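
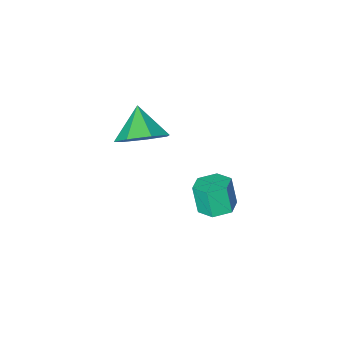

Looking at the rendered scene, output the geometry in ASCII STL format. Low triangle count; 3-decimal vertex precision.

solid 
facet normal 0.267 0.713 -0.648
outer loop
vertex 4.208 -0.115 2.386
vertex 3.378 -0.383 1.75
vertex 3.405 0.338 2.554
endloop
endfacet
facet normal 0.222 0.033 0.974
outer loop
vertex 4.208 -0.115 2.386
vertex 3.405 0.338 2.554
vertex 2.982 -1.437 2.71
endloop
endfacet
facet normal 0.268 0.713 -0.648
outer loop
vertex 3.405 0.338 2.554
vertex 3.378 -0.383 1.75
vertex 2.581 0.249 2.116
endloop
endfacet
facet normal -0.477 0.189 0.858
outer loop
vertex 3.405 0.338 2.554
vertex 2.581 0.249 2.116
vertex 2.982 -1.437 2.71
endloop
endfacet
facet normal 0.267 0.713 -0.649
outer loop
vertex 2.581 0.249 2.116
vertex 3.378 -0.383 1.75
vertex 2.357 -0.316 1.403
endloop
endfacet
facet normal -0.927 -0.092 0.364
outer loop
vertex 2.581 0.249 2.116
vertex 2.357 -0.316 1.403
vertex 2.982 -1.437 2.71
endloop
endfacet
facet normal 0.267 0.713 -0.648
outer loop
vertex 2.357 -0.316 1.403
vertex 3.378 -0.383 1.75
vertex 2.901 -0.931 0.951
endloop
endfacet
facet normal -0.790 -0.599 -0.136
outer loop
vertex 2.357 -0.316 1.403
vertex 2.901 -0.931 0.951
vertex 2.982 -1.437 2.71
endloop
endfacet
facet normal 0.267 0.713 -0.648
outer loop
vertex 2.901 -0.931 0.951
vertex 3.378 -0.383 1.75
vertex 3.804 -1.133 1.101
endloop
endfacet
facet normal -0.168 -0.949 -0.265
outer loop
vertex 2.901 -0.931 0.951
vertex 3.804 -1.133 1.101
vertex 2.982 -1.437 2.71
endloop
endfacet
facet normal 0.267 0.713 -0.648
outer loop
vertex 3.804 -1.133 1.101
vertex 3.378 -0.383 1.75
vertex 4.386 -0.77 1.74
endloop
endfacet
facet normal 0.469 -0.880 0.073
outer loop
vertex 3.804 -1.133 1.101
vertex 4.386 -0.77 1.74
vertex 2.982 -1.437 2.71
endloop
endfacet
facet normal 0.267 0.713 -0.649
outer loop
vertex 4.386 -0.77 1.74
vertex 3.378 -0.383 1.75
vertex 4.208 -0.115 2.386
endloop
endfacet
facet normal 0.642 -0.442 0.626
outer loop
vertex 4.386 -0.77 1.74
vertex 4.208 -0.115 2.386
vertex 2.982 -1.437 2.71
endloop
endfacet
facet normal -0.014 0.317 -0.948
outer loop
vertex 1.16 1.082 -3.266
vertex 0.591 0.546 -3.437
vertex 0.388 1.279 -3.189
endloop
endfacet
facet normal 0.264 0.916 0.302
outer loop
vertex 1.16 1.082 -3.266
vertex 0.388 1.279 -3.189
vertex 1.178 0.67 -2.033
endloop
endfacet
facet normal 0.264 0.916 0.302
outer loop
vertex 1.178 0.67 -2.033
vertex 0.388 1.279 -3.189
vertex 0.406 0.867 -1.956
endloop
endfacet
facet normal 0.014 -0.316 0.949
outer loop
vertex 1.178 0.67 -2.033
vertex 0.406 0.867 -1.956
vertex 0.609 0.134 -2.203
endloop
endfacet
facet normal -0.014 0.317 -0.948
outer loop
vertex 0.388 1.279 -3.189
vertex 0.591 0.546 -3.437
vertex -0.18 0.743 -3.36
endloop
endfacet
facet normal -0.704 0.671 0.234
outer loop
vertex 0.388 1.279 -3.189
vertex -0.18 0.743 -3.36
vertex 0.406 0.867 -1.956
endloop
endfacet
facet normal -0.703 0.672 0.234
outer loop
vertex 0.406 0.867 -1.956
vertex -0.18 0.743 -3.36
vertex -0.163 0.331 -2.127
endloop
endfacet
facet normal 0.013 -0.316 0.949
outer loop
vertex 0.406 0.867 -1.956
vertex -0.163 0.331 -2.127
vertex 0.609 0.134 -2.203
endloop
endfacet
facet normal -0.014 0.316 -0.949
outer loop
vertex -0.18 0.743 -3.36
vertex 0.591 0.546 -3.437
vertex 0.022 0.01 -3.607
endloop
endfacet
facet normal -0.967 -0.244 -0.068
outer loop
vertex -0.18 0.743 -3.36
vertex 0.022 0.01 -3.607
vertex -0.163 0.331 -2.127
endloop
endfacet
facet normal -0.967 -0.245 -0.068
outer loop
vertex -0.163 0.331 -2.127
vertex 0.022 0.01 -3.607
vertex 0.04 -0.402 -2.374
endloop
endfacet
facet normal 0.013 -0.316 0.949
outer loop
vertex -0.163 0.331 -2.127
vertex 0.04 -0.402 -2.374
vertex 0.609 0.134 -2.203
endloop
endfacet
facet normal -0.014 0.316 -0.949
outer loop
vertex 0.022 0.01 -3.607
vertex 0.591 0.546 -3.437
vertex 0.794 -0.187 -3.684
endloop
endfacet
facet normal -0.264 -0.916 -0.302
outer loop
vertex 0.022 0.01 -3.607
vertex 0.794 -0.187 -3.684
vertex 0.04 -0.402 -2.374
endloop
endfacet
facet normal -0.264 -0.916 -0.302
outer loop
vertex 0.04 -0.402 -2.374
vertex 0.794 -0.187 -3.684
vertex 0.812 -0.599 -2.451
endloop
endfacet
facet normal 0.014 -0.317 0.948
outer loop
vertex 0.04 -0.402 -2.374
vertex 0.812 -0.599 -2.451
vertex 0.609 0.134 -2.203
endloop
endfacet
facet normal -0.013 0.316 -0.949
outer loop
vertex 0.794 -0.187 -3.684
vertex 0.591 0.546 -3.437
vertex 1.363 0.349 -3.513
endloop
endfacet
facet normal 0.703 -0.671 -0.235
outer loop
vertex 0.794 -0.187 -3.684
vertex 1.363 0.349 -3.513
vertex 0.812 -0.599 -2.451
endloop
endfacet
facet normal 0.704 -0.671 -0.234
outer loop
vertex 0.812 -0.599 -2.451
vertex 1.363 0.349 -3.513
vertex 1.38 -0.063 -2.28
endloop
endfacet
facet normal 0.014 -0.317 0.948
outer loop
vertex 0.812 -0.599 -2.451
vertex 1.38 -0.063 -2.28
vertex 0.609 0.134 -2.203
endloop
endfacet
facet normal -0.013 0.316 -0.949
outer loop
vertex 1.363 0.349 -3.513
vertex 0.591 0.546 -3.437
vertex 1.16 1.082 -3.266
endloop
endfacet
facet normal 0.967 0.245 0.068
outer loop
vertex 1.363 0.349 -3.513
vertex 1.16 1.082 -3.266
vertex 1.38 -0.063 -2.28
endloop
endfacet
facet normal 0.967 0.244 0.067
outer loop
vertex 1.38 -0.063 -2.28
vertex 1.16 1.082 -3.266
vertex 1.178 0.67 -2.033
endloop
endfacet
facet normal 0.014 -0.316 0.949
outer loop
vertex 1.38 -0.063 -2.28
vertex 1.178 0.67 -2.033
vertex 0.609 0.134 -2.203
endloop
endfacet

endsolid


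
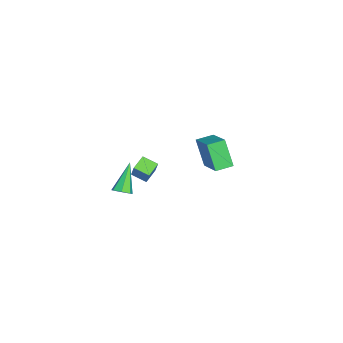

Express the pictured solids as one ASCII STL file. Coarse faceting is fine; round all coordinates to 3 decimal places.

solid 
facet normal -0.804 -0.378 -0.460
outer loop
vertex -4.232 0.157 -1.162
vertex -4.758 1.14 -1.05
vertex -3.522 0.732 -2.874
endloop
endfacet
facet normal 0.469 -0.877 -0.100
outer loop
vertex -1.802 1.54 -1.89
vertex -4.232 0.157 -1.162
vertex -3.522 0.732 -2.874
endloop
endfacet
facet normal -0.804 -0.378 -0.460
outer loop
vertex -3.522 0.732 -2.874
vertex -4.758 1.14 -1.05
vertex -4.048 1.715 -2.762
endloop
endfacet
facet normal 0.366 0.296 -0.882
outer loop
vertex -4.048 1.715 -2.762
vertex -1.802 1.54 -1.89
vertex -3.522 0.732 -2.874
endloop
endfacet
facet normal -0.366 -0.296 0.882
outer loop
vertex -4.232 0.157 -1.162
vertex -3.038 1.948 -0.066
vertex -4.758 1.14 -1.05
endloop
endfacet
facet normal 0.469 -0.877 -0.100
outer loop
vertex -2.512 0.965 -0.178
vertex -4.232 0.157 -1.162
vertex -1.802 1.54 -1.89
endloop
endfacet
facet normal -0.366 -0.296 0.882
outer loop
vertex -2.512 0.965 -0.178
vertex -3.038 1.948 -0.066
vertex -4.232 0.157 -1.162
endloop
endfacet
facet normal -0.469 0.877 0.100
outer loop
vertex -4.758 1.14 -1.05
vertex -3.038 1.948 -0.066
vertex -4.048 1.715 -2.762
endloop
endfacet
facet normal 0.366 0.296 -0.882
outer loop
vertex -2.328 2.523 -1.778
vertex -1.802 1.54 -1.89
vertex -4.048 1.715 -2.762
endloop
endfacet
facet normal -0.469 0.877 0.100
outer loop
vertex -4.048 1.715 -2.762
vertex -3.038 1.948 -0.066
vertex -2.328 2.523 -1.778
endloop
endfacet
facet normal 0.804 0.378 0.460
outer loop
vertex -2.328 2.523 -1.778
vertex -2.512 0.965 -0.178
vertex -1.802 1.54 -1.89
endloop
endfacet
facet normal 0.804 0.378 0.460
outer loop
vertex -3.038 1.948 -0.066
vertex -2.512 0.965 -0.178
vertex -2.328 2.523 -1.778
endloop
endfacet
facet normal -0.841 0.408 0.355
outer loop
vertex 0.032 -2.429 0.573
vertex 0.319 -1.536 0.228
vertex -0.532 -2.661 -0.496
endloop
endfacet
facet normal -0.287 -0.894 0.345
outer loop
vertex 0.301 -3.064 -0.848
vertex 0.032 -2.429 0.573
vertex -0.532 -2.661 -0.496
endloop
endfacet
facet normal -0.841 0.408 0.355
outer loop
vertex -0.532 -2.661 -0.496
vertex 0.319 -1.536 0.228
vertex -0.244 -1.767 -0.841
endloop
endfacet
facet normal -0.458 -0.188 -0.869
outer loop
vertex -0.244 -1.767 -0.841
vertex 0.301 -3.064 -0.848
vertex -0.532 -2.661 -0.496
endloop
endfacet
facet normal 0.458 0.188 0.869
outer loop
vertex 0.032 -2.429 0.573
vertex 1.152 -1.939 -0.124
vertex 0.319 -1.536 0.228
endloop
endfacet
facet normal -0.288 -0.893 0.345
outer loop
vertex 0.864 -2.833 0.221
vertex 0.032 -2.429 0.573
vertex 0.301 -3.064 -0.848
endloop
endfacet
facet normal 0.459 0.187 0.869
outer loop
vertex 0.864 -2.833 0.221
vertex 1.152 -1.939 -0.124
vertex 0.032 -2.429 0.573
endloop
endfacet
facet normal 0.287 0.894 -0.344
outer loop
vertex 0.319 -1.536 0.228
vertex 1.152 -1.939 -0.124
vertex -0.244 -1.767 -0.841
endloop
endfacet
facet normal -0.459 -0.188 -0.868
outer loop
vertex 0.588 -2.171 -1.193
vertex 0.301 -3.064 -0.848
vertex -0.244 -1.767 -0.841
endloop
endfacet
facet normal 0.288 0.893 -0.346
outer loop
vertex -0.244 -1.767 -0.841
vertex 1.152 -1.939 -0.124
vertex 0.588 -2.171 -1.193
endloop
endfacet
facet normal 0.841 -0.408 -0.355
outer loop
vertex 0.588 -2.171 -1.193
vertex 0.864 -2.833 0.221
vertex 0.301 -3.064 -0.848
endloop
endfacet
facet normal 0.841 -0.408 -0.355
outer loop
vertex 1.152 -1.939 -0.124
vertex 0.864 -2.833 0.221
vertex 0.588 -2.171 -1.193
endloop
endfacet
facet normal 0.675 -0.143 -0.724
outer loop
vertex 4.677 -3.005 1.36
vertex 4.235 -3.052 0.957
vertex 4.529 -2.559 1.134
endloop
endfacet
facet normal 0.479 0.518 0.709
outer loop
vertex 4.677 -3.005 1.36
vertex 4.529 -2.559 1.134
vertex 2.905 -2.768 2.383
endloop
endfacet
facet normal 0.675 -0.143 -0.724
outer loop
vertex 4.529 -2.559 1.134
vertex 4.235 -3.052 0.957
vertex 4.159 -2.485 0.774
endloop
endfacet
facet normal 0.016 0.983 0.185
outer loop
vertex 4.529 -2.559 1.134
vertex 4.159 -2.485 0.774
vertex 2.905 -2.768 2.383
endloop
endfacet
facet normal 0.675 -0.143 -0.724
outer loop
vertex 4.159 -2.485 0.774
vertex 4.235 -3.052 0.957
vertex 3.847 -2.837 0.553
endloop
endfacet
facet normal -0.592 0.734 -0.333
outer loop
vertex 4.159 -2.485 0.774
vertex 3.847 -2.837 0.553
vertex 2.905 -2.768 2.383
endloop
endfacet
facet normal 0.675 -0.143 -0.724
outer loop
vertex 3.847 -2.837 0.553
vertex 4.235 -3.052 0.957
vertex 3.826 -3.351 0.635
endloop
endfacet
facet normal -0.889 -0.036 -0.456
outer loop
vertex 3.847 -2.837 0.553
vertex 3.826 -3.351 0.635
vertex 2.905 -2.768 2.383
endloop
endfacet
facet normal 0.675 -0.144 -0.724
outer loop
vertex 3.826 -3.351 0.635
vertex 4.235 -3.052 0.957
vertex 4.113 -3.639 0.96
endloop
endfacet
facet normal -0.651 -0.753 -0.092
outer loop
vertex 3.826 -3.351 0.635
vertex 4.113 -3.639 0.96
vertex 2.905 -2.768 2.383
endloop
endfacet
facet normal 0.675 -0.144 -0.724
outer loop
vertex 4.113 -3.639 0.96
vertex 4.235 -3.052 0.957
vertex 4.492 -3.485 1.283
endloop
endfacet
facet normal -0.058 -0.873 0.485
outer loop
vertex 4.113 -3.639 0.96
vertex 4.492 -3.485 1.283
vertex 2.905 -2.768 2.383
endloop
endfacet
facet normal 0.675 -0.144 -0.724
outer loop
vertex 4.492 -3.485 1.283
vertex 4.235 -3.052 0.957
vertex 4.677 -3.005 1.36
endloop
endfacet
facet normal 0.445 -0.306 0.842
outer loop
vertex 4.492 -3.485 1.283
vertex 4.677 -3.005 1.36
vertex 2.905 -2.768 2.383
endloop
endfacet

endsolid


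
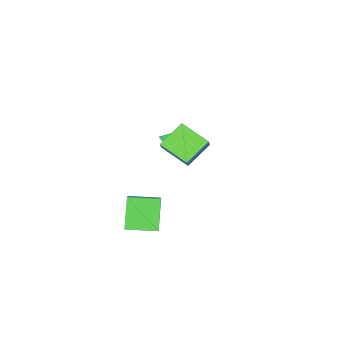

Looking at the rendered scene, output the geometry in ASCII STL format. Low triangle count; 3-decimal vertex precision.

solid 
facet normal 0.693 -0.437 -0.574
outer loop
vertex 0.499 -0.136 -0.623
vertex 0.12 -0.511 -0.795
vertex 0.289 -0.008 -0.974
endloop
endfacet
facet normal 0.221 0.951 0.214
outer loop
vertex 0.499 -0.136 -0.623
vertex 0.289 -0.008 -0.974
vertex -0.74 0.031 -0.085
endloop
endfacet
facet normal 0.694 -0.437 -0.572
outer loop
vertex 0.289 -0.008 -0.974
vertex 0.12 -0.511 -0.795
vertex -0.019 -0.174 -1.221
endloop
endfacet
facet normal -0.240 0.917 -0.318
outer loop
vertex 0.289 -0.008 -0.974
vertex -0.019 -0.174 -1.221
vertex -0.74 0.031 -0.085
endloop
endfacet
facet normal 0.694 -0.437 -0.572
outer loop
vertex -0.019 -0.174 -1.221
vertex 0.12 -0.511 -0.795
vertex -0.246 -0.538 -1.218
endloop
endfacet
facet normal -0.718 0.444 -0.536
outer loop
vertex -0.019 -0.174 -1.221
vertex -0.246 -0.538 -1.218
vertex -0.74 0.031 -0.085
endloop
endfacet
facet normal 0.694 -0.437 -0.572
outer loop
vertex -0.246 -0.538 -1.218
vertex 0.12 -0.511 -0.795
vertex -0.258 -0.886 -0.967
endloop
endfacet
facet normal -0.931 -0.191 -0.310
outer loop
vertex -0.246 -0.538 -1.218
vertex -0.258 -0.886 -0.967
vertex -0.74 0.031 -0.085
endloop
endfacet
facet normal 0.694 -0.437 -0.572
outer loop
vertex -0.258 -0.886 -0.967
vertex 0.12 -0.511 -0.795
vertex -0.049 -1.014 -0.616
endloop
endfacet
facet normal -0.756 -0.615 0.226
outer loop
vertex -0.258 -0.886 -0.967
vertex -0.049 -1.014 -0.616
vertex -0.74 0.031 -0.085
endloop
endfacet
facet normal 0.693 -0.437 -0.574
outer loop
vertex -0.049 -1.014 -0.616
vertex 0.12 -0.511 -0.795
vertex 0.26 -0.847 -0.37
endloop
endfacet
facet normal -0.292 -0.580 0.761
outer loop
vertex -0.049 -1.014 -0.616
vertex 0.26 -0.847 -0.37
vertex -0.74 0.031 -0.085
endloop
endfacet
facet normal 0.695 -0.435 -0.573
outer loop
vertex 0.26 -0.847 -0.37
vertex 0.12 -0.511 -0.795
vertex 0.486 -0.483 -0.372
endloop
endfacet
facet normal 0.183 -0.108 0.977
outer loop
vertex 0.26 -0.847 -0.37
vertex 0.486 -0.483 -0.372
vertex -0.74 0.031 -0.085
endloop
endfacet
facet normal 0.694 -0.439 -0.571
outer loop
vertex 0.486 -0.483 -0.372
vertex 0.12 -0.511 -0.795
vertex 0.499 -0.136 -0.623
endloop
endfacet
facet normal 0.397 0.528 0.751
outer loop
vertex 0.486 -0.483 -0.372
vertex 0.499 -0.136 -0.623
vertex -0.74 0.031 -0.085
endloop
endfacet
facet normal -0.595 -0.300 -0.745
outer loop
vertex 2.386 2.08 3.21
vertex 2.45 3.814 2.461
vertex 3.839 1.607 2.24
endloop
endfacet
facet normal -0.034 -0.917 0.397
outer loop
vertex 4.59 1.986 3.179
vertex 2.386 2.08 3.21
vertex 3.839 1.607 2.24
endloop
endfacet
facet normal -0.595 -0.300 -0.745
outer loop
vertex 3.839 1.607 2.24
vertex 2.45 3.814 2.461
vertex 3.903 3.341 1.491
endloop
endfacet
facet normal 0.803 -0.261 -0.536
outer loop
vertex 3.903 3.341 1.491
vertex 4.59 1.986 3.179
vertex 3.839 1.607 2.24
endloop
endfacet
facet normal -0.803 0.261 0.536
outer loop
vertex 2.386 2.08 3.21
vertex 3.201 4.193 3.4
vertex 2.45 3.814 2.461
endloop
endfacet
facet normal -0.034 -0.917 0.397
outer loop
vertex 3.137 2.459 4.149
vertex 2.386 2.08 3.21
vertex 4.59 1.986 3.179
endloop
endfacet
facet normal -0.803 0.261 0.536
outer loop
vertex 3.137 2.459 4.149
vertex 3.201 4.193 3.4
vertex 2.386 2.08 3.21
endloop
endfacet
facet normal 0.034 0.917 -0.397
outer loop
vertex 2.45 3.814 2.461
vertex 3.201 4.193 3.4
vertex 3.903 3.341 1.491
endloop
endfacet
facet normal 0.803 -0.261 -0.536
outer loop
vertex 4.654 3.72 2.43
vertex 4.59 1.986 3.179
vertex 3.903 3.341 1.491
endloop
endfacet
facet normal 0.034 0.917 -0.397
outer loop
vertex 3.903 3.341 1.491
vertex 3.201 4.193 3.4
vertex 4.654 3.72 2.43
endloop
endfacet
facet normal 0.595 0.300 0.745
outer loop
vertex 4.654 3.72 2.43
vertex 3.137 2.459 4.149
vertex 4.59 1.986 3.179
endloop
endfacet
facet normal 0.595 0.300 0.745
outer loop
vertex 3.201 4.193 3.4
vertex 3.137 2.459 4.149
vertex 4.654 3.72 2.43
endloop
endfacet
facet normal -0.675 -0.416 -0.609
outer loop
vertex 3.484 -0.888 -3.344
vertex 2.556 0.745 -3.432
vertex 4.669 -0.306 -5.054
endloop
endfacet
facet normal 0.494 -0.868 0.046
outer loop
vertex 5.384 0.135 -4.408
vertex 3.484 -0.888 -3.344
vertex 4.669 -0.306 -5.054
endloop
endfacet
facet normal -0.675 -0.417 -0.609
outer loop
vertex 4.669 -0.306 -5.054
vertex 2.556 0.745 -3.432
vertex 3.741 1.326 -5.142
endloop
endfacet
facet normal 0.549 0.269 -0.791
outer loop
vertex 3.741 1.326 -5.142
vertex 5.384 0.135 -4.408
vertex 4.669 -0.306 -5.054
endloop
endfacet
facet normal -0.549 -0.269 0.791
outer loop
vertex 3.484 -0.888 -3.344
vertex 3.271 1.186 -2.786
vertex 2.556 0.745 -3.432
endloop
endfacet
facet normal 0.494 -0.868 0.047
outer loop
vertex 4.199 -0.446 -2.698
vertex 3.484 -0.888 -3.344
vertex 5.384 0.135 -4.408
endloop
endfacet
facet normal -0.549 -0.269 0.791
outer loop
vertex 4.199 -0.446 -2.698
vertex 3.271 1.186 -2.786
vertex 3.484 -0.888 -3.344
endloop
endfacet
facet normal -0.493 0.869 -0.047
outer loop
vertex 2.556 0.745 -3.432
vertex 3.271 1.186 -2.786
vertex 3.741 1.326 -5.142
endloop
endfacet
facet normal 0.549 0.269 -0.791
outer loop
vertex 4.456 1.768 -4.496
vertex 5.384 0.135 -4.408
vertex 3.741 1.326 -5.142
endloop
endfacet
facet normal -0.494 0.868 -0.047
outer loop
vertex 3.741 1.326 -5.142
vertex 3.271 1.186 -2.786
vertex 4.456 1.768 -4.496
endloop
endfacet
facet normal 0.675 0.416 0.609
outer loop
vertex 4.456 1.768 -4.496
vertex 4.199 -0.446 -2.698
vertex 5.384 0.135 -4.408
endloop
endfacet
facet normal 0.675 0.417 0.609
outer loop
vertex 3.271 1.186 -2.786
vertex 4.199 -0.446 -2.698
vertex 4.456 1.768 -4.496
endloop
endfacet

endsolid


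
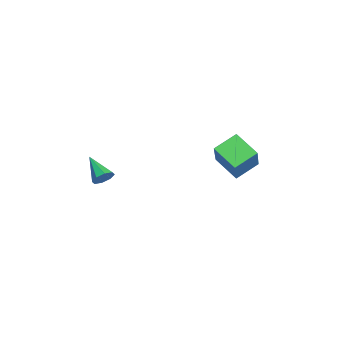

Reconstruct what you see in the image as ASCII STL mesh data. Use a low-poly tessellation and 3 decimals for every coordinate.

solid 
facet normal -0.589 0.051 -0.806
outer loop
vertex -5.329 3.4 -1.461
vertex -4.356 4.372 -2.11
vertex -4.653 2.349 -2.022
endloop
endfacet
facet normal -0.640 -0.639 0.427
outer loop
vertex -3.504 2.248 -0.45
vertex -5.329 3.4 -1.461
vertex -4.653 2.349 -2.022
endloop
endfacet
facet normal -0.589 0.051 -0.806
outer loop
vertex -4.653 2.349 -2.022
vertex -4.356 4.372 -2.11
vertex -3.68 3.32 -2.671
endloop
endfacet
facet normal 0.493 -0.768 -0.410
outer loop
vertex -3.68 3.32 -2.671
vertex -3.504 2.248 -0.45
vertex -4.653 2.349 -2.022
endloop
endfacet
facet normal -0.493 0.767 0.410
outer loop
vertex -5.329 3.4 -1.461
vertex -3.207 4.271 -0.538
vertex -4.356 4.372 -2.11
endloop
endfacet
facet normal -0.640 -0.639 0.427
outer loop
vertex -4.18 3.3 0.111
vertex -5.329 3.4 -1.461
vertex -3.504 2.248 -0.45
endloop
endfacet
facet normal -0.493 0.768 0.409
outer loop
vertex -4.18 3.3 0.111
vertex -3.207 4.271 -0.538
vertex -5.329 3.4 -1.461
endloop
endfacet
facet normal 0.640 0.639 -0.427
outer loop
vertex -4.356 4.372 -2.11
vertex -3.207 4.271 -0.538
vertex -3.68 3.32 -2.671
endloop
endfacet
facet normal 0.493 -0.767 -0.409
outer loop
vertex -2.531 3.22 -1.099
vertex -3.504 2.248 -0.45
vertex -3.68 3.32 -2.671
endloop
endfacet
facet normal 0.640 0.639 -0.427
outer loop
vertex -3.68 3.32 -2.671
vertex -3.207 4.271 -0.538
vertex -2.531 3.22 -1.099
endloop
endfacet
facet normal 0.589 -0.051 0.806
outer loop
vertex -2.531 3.22 -1.099
vertex -4.18 3.3 0.111
vertex -3.504 2.248 -0.45
endloop
endfacet
facet normal 0.589 -0.051 0.806
outer loop
vertex -3.207 4.271 -0.538
vertex -4.18 3.3 0.111
vertex -2.531 3.22 -1.099
endloop
endfacet
facet normal 0.744 0.475 -0.470
outer loop
vertex 0.776 -2.958 0.515
vertex 0.402 -2.671 0.213
vertex 0.661 -2.591 0.704
endloop
endfacet
facet normal 0.323 -0.351 0.879
outer loop
vertex 0.776 -2.958 0.515
vertex 0.661 -2.591 0.704
vertex -0.662 -3.349 0.887
endloop
endfacet
facet normal 0.744 0.474 -0.470
outer loop
vertex 0.661 -2.591 0.704
vertex 0.402 -2.671 0.213
vertex 0.394 -2.27 0.605
endloop
endfacet
facet normal -0.025 0.276 0.961
outer loop
vertex 0.661 -2.591 0.704
vertex 0.394 -2.27 0.605
vertex -0.662 -3.349 0.887
endloop
endfacet
facet normal 0.744 0.474 -0.470
outer loop
vertex 0.394 -2.27 0.605
vertex 0.402 -2.671 0.213
vertex 0.132 -2.184 0.277
endloop
endfacet
facet normal -0.506 0.645 0.573
outer loop
vertex 0.394 -2.27 0.605
vertex 0.132 -2.184 0.277
vertex -0.662 -3.349 0.887
endloop
endfacet
facet normal 0.744 0.474 -0.471
outer loop
vertex 0.132 -2.184 0.277
vertex 0.402 -2.671 0.213
vertex 0.028 -2.383 -0.088
endloop
endfacet
facet normal -0.839 0.542 -0.057
outer loop
vertex 0.132 -2.184 0.277
vertex 0.028 -2.383 -0.088
vertex -0.662 -3.349 0.887
endloop
endfacet
facet normal 0.744 0.474 -0.471
outer loop
vertex 0.028 -2.383 -0.088
vertex 0.402 -2.671 0.213
vertex 0.143 -2.751 -0.277
endloop
endfacet
facet normal -0.829 0.028 -0.559
outer loop
vertex 0.028 -2.383 -0.088
vertex 0.143 -2.751 -0.277
vertex -0.662 -3.349 0.887
endloop
endfacet
facet normal 0.744 0.475 -0.471
outer loop
vertex 0.143 -2.751 -0.277
vertex 0.402 -2.671 0.213
vertex 0.41 -3.071 -0.178
endloop
endfacet
facet normal -0.481 -0.599 -0.640
outer loop
vertex 0.143 -2.751 -0.277
vertex 0.41 -3.071 -0.178
vertex -0.662 -3.349 0.887
endloop
endfacet
facet normal 0.744 0.474 -0.470
outer loop
vertex 0.41 -3.071 -0.178
vertex 0.402 -2.671 0.213
vertex 0.672 -3.157 0.15
endloop
endfacet
facet normal -0.001 -0.967 -0.253
outer loop
vertex 0.41 -3.071 -0.178
vertex 0.672 -3.157 0.15
vertex -0.662 -3.349 0.887
endloop
endfacet
facet normal 0.744 0.474 -0.471
outer loop
vertex 0.672 -3.157 0.15
vertex 0.402 -2.671 0.213
vertex 0.776 -2.958 0.515
endloop
endfacet
facet normal 0.333 -0.865 0.377
outer loop
vertex 0.672 -3.157 0.15
vertex 0.776 -2.958 0.515
vertex -0.662 -3.349 0.887
endloop
endfacet

endsolid


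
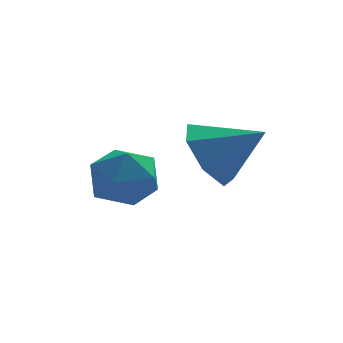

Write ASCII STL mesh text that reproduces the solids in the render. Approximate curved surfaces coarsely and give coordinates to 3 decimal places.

solid 
facet normal -0.782 0.318 -0.536
outer loop
vertex -0.067 -2.196 2.152
vertex -0.506 -2.208 2.785
vertex -0.08 -1.63 2.507
endloop
endfacet
facet normal 0.939 0.198 -0.282
outer loop
vertex -0.067 -2.196 2.152
vertex -0.08 -1.63 2.507
vertex 0.386 -2.572 3.395
endloop
endfacet
facet normal -0.782 0.319 -0.535
outer loop
vertex -0.08 -1.63 2.507
vertex -0.506 -2.208 2.785
vertex -0.413 -1.499 3.072
endloop
endfacet
facet normal 0.727 0.626 0.283
outer loop
vertex -0.08 -1.63 2.507
vertex -0.413 -1.499 3.072
vertex 0.386 -2.572 3.395
endloop
endfacet
facet normal -0.782 0.319 -0.535
outer loop
vertex -0.413 -1.499 3.072
vertex -0.506 -2.208 2.785
vertex -0.816 -1.903 3.42
endloop
endfacet
facet normal 0.272 0.458 0.846
outer loop
vertex -0.413 -1.499 3.072
vertex -0.816 -1.903 3.42
vertex 0.386 -2.572 3.395
endloop
endfacet
facet normal -0.782 0.319 -0.535
outer loop
vertex -0.816 -1.903 3.42
vertex -0.506 -2.208 2.785
vertex -0.985 -2.536 3.29
endloop
endfacet
facet normal -0.080 -0.180 0.980
outer loop
vertex -0.816 -1.903 3.42
vertex -0.985 -2.536 3.29
vertex 0.386 -2.572 3.395
endloop
endfacet
facet normal -0.782 0.319 -0.535
outer loop
vertex -0.985 -2.536 3.29
vertex -0.506 -2.208 2.785
vertex -0.794 -2.922 2.78
endloop
endfacet
facet normal -0.066 -0.807 0.586
outer loop
vertex -0.985 -2.536 3.29
vertex -0.794 -2.922 2.78
vertex 0.386 -2.572 3.395
endloop
endfacet
facet normal -0.782 0.319 -0.536
outer loop
vertex -0.794 -2.922 2.78
vertex -0.506 -2.208 2.785
vertex -0.385 -2.771 2.273
endloop
endfacet
facet normal 0.303 -0.952 -0.039
outer loop
vertex -0.794 -2.922 2.78
vertex -0.385 -2.771 2.273
vertex 0.386 -2.572 3.395
endloop
endfacet
facet normal -0.782 0.319 -0.536
outer loop
vertex -0.385 -2.771 2.273
vertex -0.506 -2.208 2.785
vertex -0.067 -2.196 2.152
endloop
endfacet
facet normal 0.751 -0.505 -0.426
outer loop
vertex -0.385 -2.771 2.273
vertex -0.067 -2.196 2.152
vertex 0.386 -2.572 3.395
endloop
endfacet
facet normal -0.519 -0.453 0.725
outer loop
vertex -2.494 -1.779 2.557
vertex -2.195 -2.404 2.38
vertex -1.883 -1.983 2.867
endloop
endfacet
facet normal -0.380 0.225 0.897
outer loop
vertex -2.494 -1.779 2.557
vertex -1.883 -1.983 2.867
vertex -1.97 -1.304 2.66
endloop
endfacet
facet normal -0.659 0.643 0.390
outer loop
vertex -2.494 -1.779 2.557
vertex -1.97 -1.304 2.66
vertex -2.335 -1.305 2.045
endloop
endfacet
facet normal -0.970 0.223 -0.095
outer loop
vertex -2.494 -1.779 2.557
vertex -2.335 -1.305 2.045
vertex -2.474 -1.985 1.872
endloop
endfacet
facet normal -0.884 -0.454 0.111
outer loop
vertex -2.494 -1.779 2.557
vertex -2.474 -1.985 1.872
vertex -2.195 -2.404 2.38
endloop
endfacet
facet normal 0.326 0.314 0.892
outer loop
vertex -1.97 -1.304 2.66
vertex -1.883 -1.983 2.867
vertex -1.346 -1.635 2.548
endloop
endfacet
facet normal 0.103 -0.784 0.612
outer loop
vertex -1.883 -1.983 2.867
vertex -2.195 -2.404 2.38
vertex -1.485 -2.315 2.375
endloop
endfacet
facet normal -0.486 -0.786 -0.382
outer loop
vertex -2.195 -2.404 2.38
vertex -2.474 -1.985 1.872
vertex -1.85 -2.316 1.76
endloop
endfacet
facet normal -0.626 0.310 -0.716
outer loop
vertex -2.474 -1.985 1.872
vertex -2.335 -1.305 2.045
vertex -1.937 -1.637 1.553
endloop
endfacet
facet normal -0.124 0.990 0.072
outer loop
vertex -2.335 -1.305 2.045
vertex -1.97 -1.304 2.66
vertex -1.625 -1.216 2.04
endloop
endfacet
facet normal 0.970 -0.223 0.095
outer loop
vertex -1.326 -1.841 1.863
vertex -1.346 -1.635 2.548
vertex -1.485 -2.315 2.375
endloop
endfacet
facet normal 0.659 -0.643 -0.390
outer loop
vertex -1.326 -1.841 1.863
vertex -1.485 -2.315 2.375
vertex -1.85 -2.316 1.76
endloop
endfacet
facet normal 0.380 -0.225 -0.897
outer loop
vertex -1.326 -1.841 1.863
vertex -1.85 -2.316 1.76
vertex -1.937 -1.637 1.553
endloop
endfacet
facet normal 0.519 0.453 -0.725
outer loop
vertex -1.326 -1.841 1.863
vertex -1.937 -1.637 1.553
vertex -1.625 -1.216 2.04
endloop
endfacet
facet normal 0.884 0.454 -0.111
outer loop
vertex -1.326 -1.841 1.863
vertex -1.625 -1.216 2.04
vertex -1.346 -1.635 2.548
endloop
endfacet
facet normal 0.626 -0.310 0.716
outer loop
vertex -1.485 -2.315 2.375
vertex -1.346 -1.635 2.548
vertex -1.883 -1.983 2.867
endloop
endfacet
facet normal 0.124 -0.990 -0.072
outer loop
vertex -1.85 -2.316 1.76
vertex -1.485 -2.315 2.375
vertex -2.195 -2.404 2.38
endloop
endfacet
facet normal -0.326 -0.314 -0.892
outer loop
vertex -1.937 -1.637 1.553
vertex -1.85 -2.316 1.76
vertex -2.474 -1.985 1.872
endloop
endfacet
facet normal -0.103 0.784 -0.612
outer loop
vertex -1.625 -1.216 2.04
vertex -1.937 -1.637 1.553
vertex -2.335 -1.305 2.045
endloop
endfacet
facet normal 0.486 0.786 0.382
outer loop
vertex -1.346 -1.635 2.548
vertex -1.625 -1.216 2.04
vertex -1.97 -1.304 2.66
endloop
endfacet

endsolid


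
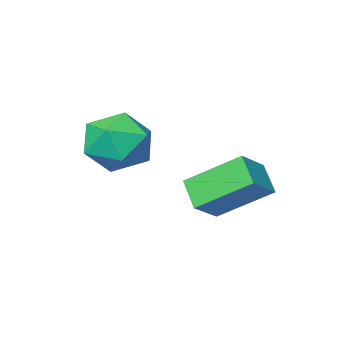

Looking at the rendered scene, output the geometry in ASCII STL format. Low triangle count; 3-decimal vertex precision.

solid 
facet normal -0.671 0.319 0.669
outer loop
vertex -0.203 0.837 3.397
vertex 0.645 0.785 4.272
vertex 0.493 1.811 3.631
endloop
endfacet
facet normal -0.816 0.578 0.021
outer loop
vertex -0.203 0.837 3.397
vertex 0.493 1.811 3.631
vertex 0.245 1.502 2.478
endloop
endfacet
facet normal -0.906 0.026 -0.423
outer loop
vertex -0.203 0.837 3.397
vertex 0.245 1.502 2.478
vertex 0.243 0.284 2.406
endloop
endfacet
facet normal -0.817 -0.574 -0.047
outer loop
vertex -0.203 0.837 3.397
vertex 0.243 0.284 2.406
vertex 0.49 -0.159 3.515
endloop
endfacet
facet normal -0.672 -0.393 0.628
outer loop
vertex -0.203 0.837 3.397
vertex 0.49 -0.159 3.515
vertex 0.645 0.785 4.272
endloop
endfacet
facet normal -0.246 0.948 -0.201
outer loop
vertex 0.245 1.502 2.478
vertex 0.493 1.811 3.631
vertex 1.37 1.859 2.785
endloop
endfacet
facet normal -0.013 0.528 0.849
outer loop
vertex 0.493 1.811 3.631
vertex 0.645 0.785 4.272
vertex 1.617 1.416 3.894
endloop
endfacet
facet normal -0.015 -0.624 0.781
outer loop
vertex 0.645 0.785 4.272
vertex 0.49 -0.159 3.515
vertex 1.615 0.198 3.822
endloop
endfacet
facet normal -0.250 -0.917 -0.311
outer loop
vertex 0.49 -0.159 3.515
vertex 0.243 0.284 2.406
vertex 1.367 -0.111 2.669
endloop
endfacet
facet normal -0.393 0.055 -0.918
outer loop
vertex 0.243 0.284 2.406
vertex 0.245 1.502 2.478
vertex 1.215 0.915 2.028
endloop
endfacet
facet normal 0.817 0.574 0.047
outer loop
vertex 2.063 0.863 2.903
vertex 1.37 1.859 2.785
vertex 1.617 1.416 3.894
endloop
endfacet
facet normal 0.906 -0.026 0.423
outer loop
vertex 2.063 0.863 2.903
vertex 1.617 1.416 3.894
vertex 1.615 0.198 3.822
endloop
endfacet
facet normal 0.816 -0.578 -0.021
outer loop
vertex 2.063 0.863 2.903
vertex 1.615 0.198 3.822
vertex 1.367 -0.111 2.669
endloop
endfacet
facet normal 0.671 -0.319 -0.669
outer loop
vertex 2.063 0.863 2.903
vertex 1.367 -0.111 2.669
vertex 1.215 0.915 2.028
endloop
endfacet
facet normal 0.672 0.393 -0.628
outer loop
vertex 2.063 0.863 2.903
vertex 1.215 0.915 2.028
vertex 1.37 1.859 2.785
endloop
endfacet
facet normal 0.250 0.917 0.311
outer loop
vertex 1.617 1.416 3.894
vertex 1.37 1.859 2.785
vertex 0.493 1.811 3.631
endloop
endfacet
facet normal 0.393 -0.055 0.918
outer loop
vertex 1.615 0.198 3.822
vertex 1.617 1.416 3.894
vertex 0.645 0.785 4.272
endloop
endfacet
facet normal 0.246 -0.948 0.201
outer loop
vertex 1.367 -0.111 2.669
vertex 1.615 0.198 3.822
vertex 0.49 -0.159 3.515
endloop
endfacet
facet normal 0.013 -0.528 -0.849
outer loop
vertex 1.215 0.915 2.028
vertex 1.367 -0.111 2.669
vertex 0.243 0.284 2.406
endloop
endfacet
facet normal 0.015 0.624 -0.781
outer loop
vertex 1.37 1.859 2.785
vertex 1.215 0.915 2.028
vertex 0.245 1.502 2.478
endloop
endfacet
facet normal -0.589 0.590 0.552
outer loop
vertex -2.467 3.451 2.388
vertex -1.466 3.826 3.055
vertex -2.292 4.337 1.628
endloop
endfacet
facet normal -0.795 -0.297 -0.529
outer loop
vertex -1.074 3.114 0.485
vertex -2.467 3.451 2.388
vertex -2.292 4.337 1.628
endloop
endfacet
facet normal -0.589 0.591 0.552
outer loop
vertex -2.292 4.337 1.628
vertex -1.466 3.826 3.055
vertex -1.291 4.711 2.295
endloop
endfacet
facet normal 0.149 0.750 -0.644
outer loop
vertex -1.291 4.711 2.295
vertex -1.074 3.114 0.485
vertex -2.292 4.337 1.628
endloop
endfacet
facet normal -0.148 -0.750 0.644
outer loop
vertex -2.467 3.451 2.388
vertex -0.248 2.603 1.912
vertex -1.466 3.826 3.055
endloop
endfacet
facet normal -0.795 -0.297 -0.529
outer loop
vertex -1.249 2.229 1.245
vertex -2.467 3.451 2.388
vertex -1.074 3.114 0.485
endloop
endfacet
facet normal -0.149 -0.750 0.644
outer loop
vertex -1.249 2.229 1.245
vertex -0.248 2.603 1.912
vertex -2.467 3.451 2.388
endloop
endfacet
facet normal 0.795 0.297 0.529
outer loop
vertex -1.466 3.826 3.055
vertex -0.248 2.603 1.912
vertex -1.291 4.711 2.295
endloop
endfacet
facet normal 0.148 0.750 -0.644
outer loop
vertex -0.073 3.489 1.152
vertex -1.074 3.114 0.485
vertex -1.291 4.711 2.295
endloop
endfacet
facet normal 0.795 0.297 0.529
outer loop
vertex -1.291 4.711 2.295
vertex -0.248 2.603 1.912
vertex -0.073 3.489 1.152
endloop
endfacet
facet normal 0.589 -0.590 -0.552
outer loop
vertex -0.073 3.489 1.152
vertex -1.249 2.229 1.245
vertex -1.074 3.114 0.485
endloop
endfacet
facet normal 0.589 -0.590 -0.552
outer loop
vertex -0.248 2.603 1.912
vertex -1.249 2.229 1.245
vertex -0.073 3.489 1.152
endloop
endfacet

endsolid


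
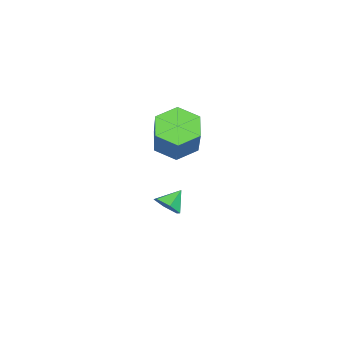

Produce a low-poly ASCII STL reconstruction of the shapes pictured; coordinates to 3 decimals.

solid 
facet normal -0.582 -0.193 -0.790
outer loop
vertex -2.549 -3.814 0.817
vertex -3.198 -3.072 1.114
vertex -2.415 -2.849 0.483
endloop
endfacet
facet normal 0.803 -0.291 -0.520
outer loop
vertex -2.549 -3.814 0.817
vertex -2.415 -2.849 0.483
vertex -1.392 -3.43 2.39
endloop
endfacet
facet normal 0.803 -0.291 -0.520
outer loop
vertex -1.392 -3.43 2.39
vertex -2.415 -2.849 0.483
vertex -1.258 -2.465 2.056
endloop
endfacet
facet normal 0.581 0.193 0.791
outer loop
vertex -1.392 -3.43 2.39
vertex -1.258 -2.465 2.056
vertex -2.042 -2.688 2.686
endloop
endfacet
facet normal -0.581 -0.194 -0.790
outer loop
vertex -2.415 -2.849 0.483
vertex -3.198 -3.072 1.114
vertex -3.065 -2.107 0.779
endloop
endfacet
facet normal 0.514 0.666 -0.541
outer loop
vertex -2.415 -2.849 0.483
vertex -3.065 -2.107 0.779
vertex -1.258 -2.465 2.056
endloop
endfacet
facet normal 0.514 0.666 -0.541
outer loop
vertex -1.258 -2.465 2.056
vertex -3.065 -2.107 0.779
vertex -1.908 -1.723 2.352
endloop
endfacet
facet normal 0.581 0.193 0.791
outer loop
vertex -1.258 -2.465 2.056
vertex -1.908 -1.723 2.352
vertex -2.042 -2.688 2.686
endloop
endfacet
facet normal -0.581 -0.194 -0.790
outer loop
vertex -3.065 -2.107 0.779
vertex -3.198 -3.072 1.114
vertex -3.848 -2.33 1.41
endloop
endfacet
facet normal -0.289 0.957 -0.021
outer loop
vertex -3.065 -2.107 0.779
vertex -3.848 -2.33 1.41
vertex -1.908 -1.723 2.352
endloop
endfacet
facet normal -0.289 0.957 -0.021
outer loop
vertex -1.908 -1.723 2.352
vertex -3.848 -2.33 1.41
vertex -2.691 -1.946 2.983
endloop
endfacet
facet normal 0.582 0.193 0.790
outer loop
vertex -1.908 -1.723 2.352
vertex -2.691 -1.946 2.983
vertex -2.042 -2.688 2.686
endloop
endfacet
facet normal -0.581 -0.193 -0.791
outer loop
vertex -3.848 -2.33 1.41
vertex -3.198 -3.072 1.114
vertex -3.982 -3.295 1.744
endloop
endfacet
facet normal -0.803 0.291 0.520
outer loop
vertex -3.848 -2.33 1.41
vertex -3.982 -3.295 1.744
vertex -2.691 -1.946 2.983
endloop
endfacet
facet normal -0.803 0.291 0.520
outer loop
vertex -2.691 -1.946 2.983
vertex -3.982 -3.295 1.744
vertex -2.825 -2.911 3.317
endloop
endfacet
facet normal 0.582 0.193 0.790
outer loop
vertex -2.691 -1.946 2.983
vertex -2.825 -2.911 3.317
vertex -2.042 -2.688 2.686
endloop
endfacet
facet normal -0.581 -0.193 -0.791
outer loop
vertex -3.982 -3.295 1.744
vertex -3.198 -3.072 1.114
vertex -3.332 -4.037 1.448
endloop
endfacet
facet normal -0.514 -0.666 0.541
outer loop
vertex -3.982 -3.295 1.744
vertex -3.332 -4.037 1.448
vertex -2.825 -2.911 3.317
endloop
endfacet
facet normal -0.514 -0.666 0.541
outer loop
vertex -2.825 -2.911 3.317
vertex -3.332 -4.037 1.448
vertex -2.175 -3.653 3.021
endloop
endfacet
facet normal 0.581 0.194 0.790
outer loop
vertex -2.825 -2.911 3.317
vertex -2.175 -3.653 3.021
vertex -2.042 -2.688 2.686
endloop
endfacet
facet normal -0.582 -0.193 -0.790
outer loop
vertex -3.332 -4.037 1.448
vertex -3.198 -3.072 1.114
vertex -2.549 -3.814 0.817
endloop
endfacet
facet normal 0.289 -0.957 0.021
outer loop
vertex -3.332 -4.037 1.448
vertex -2.549 -3.814 0.817
vertex -2.175 -3.653 3.021
endloop
endfacet
facet normal 0.289 -0.957 0.021
outer loop
vertex -2.175 -3.653 3.021
vertex -2.549 -3.814 0.817
vertex -1.392 -3.43 2.39
endloop
endfacet
facet normal 0.581 0.194 0.790
outer loop
vertex -2.175 -3.653 3.021
vertex -1.392 -3.43 2.39
vertex -2.042 -2.688 2.686
endloop
endfacet
facet normal 0.680 -0.419 -0.602
outer loop
vertex -2.967 -3.83 -2.366
vertex -3.23 -3.476 -2.91
vertex -2.717 -3.196 -2.525
endloop
endfacet
facet normal 0.207 0.160 0.965
outer loop
vertex -2.967 -3.83 -2.366
vertex -2.717 -3.196 -2.525
vertex -3.93 -3.044 -2.29
endloop
endfacet
facet normal 0.680 -0.420 -0.601
outer loop
vertex -2.717 -3.196 -2.525
vertex -3.23 -3.476 -2.91
vertex -2.979 -2.842 -3.069
endloop
endfacet
facet normal 0.198 0.862 0.466
outer loop
vertex -2.717 -3.196 -2.525
vertex -2.979 -2.842 -3.069
vertex -3.93 -3.044 -2.29
endloop
endfacet
facet normal 0.679 -0.420 -0.602
outer loop
vertex -2.979 -2.842 -3.069
vertex -3.23 -3.476 -2.91
vertex -3.493 -3.122 -3.454
endloop
endfacet
facet normal -0.353 0.915 -0.194
outer loop
vertex -2.979 -2.842 -3.069
vertex -3.493 -3.122 -3.454
vertex -3.93 -3.044 -2.29
endloop
endfacet
facet normal 0.680 -0.420 -0.602
outer loop
vertex -3.493 -3.122 -3.454
vertex -3.23 -3.476 -2.91
vertex -3.743 -3.756 -3.294
endloop
endfacet
facet normal -0.897 0.264 -0.354
outer loop
vertex -3.493 -3.122 -3.454
vertex -3.743 -3.756 -3.294
vertex -3.93 -3.044 -2.29
endloop
endfacet
facet normal 0.680 -0.420 -0.602
outer loop
vertex -3.743 -3.756 -3.294
vertex -3.23 -3.476 -2.91
vertex -3.48 -4.11 -2.75
endloop
endfacet
facet normal -0.888 -0.437 0.145
outer loop
vertex -3.743 -3.756 -3.294
vertex -3.48 -4.11 -2.75
vertex -3.93 -3.044 -2.29
endloop
endfacet
facet normal 0.680 -0.420 -0.602
outer loop
vertex -3.48 -4.11 -2.75
vertex -3.23 -3.476 -2.91
vertex -2.967 -3.83 -2.366
endloop
endfacet
facet normal -0.336 -0.489 0.805
outer loop
vertex -3.48 -4.11 -2.75
vertex -2.967 -3.83 -2.366
vertex -3.93 -3.044 -2.29
endloop
endfacet

endsolid


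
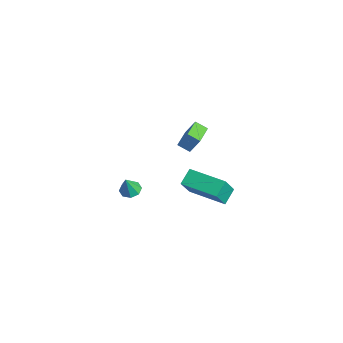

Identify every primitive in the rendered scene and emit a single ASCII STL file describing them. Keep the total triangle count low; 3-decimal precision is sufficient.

solid 
facet normal -0.213 0.288 -0.934
outer loop
vertex 0.398 -2.929 -2.492
vertex -0.148 -3.197 -2.45
vertex 0.069 -2.641 -2.328
endloop
endfacet
facet normal 0.703 0.541 0.461
outer loop
vertex 0.398 -2.929 -2.492
vertex 0.069 -2.641 -2.328
vertex 0.108 -3.543 -1.33
endloop
endfacet
facet normal -0.212 0.288 -0.934
outer loop
vertex 0.069 -2.641 -2.328
vertex -0.148 -3.197 -2.45
vertex -0.387 -2.679 -2.236
endloop
endfacet
facet normal 0.073 0.741 0.667
outer loop
vertex 0.069 -2.641 -2.328
vertex -0.387 -2.679 -2.236
vertex 0.108 -3.543 -1.33
endloop
endfacet
facet normal -0.213 0.288 -0.934
outer loop
vertex -0.387 -2.679 -2.236
vertex -0.148 -3.197 -2.45
vertex -0.703 -3.02 -2.269
endloop
endfacet
facet normal -0.546 0.437 0.715
outer loop
vertex -0.387 -2.679 -2.236
vertex -0.703 -3.02 -2.269
vertex 0.108 -3.543 -1.33
endloop
endfacet
facet normal -0.213 0.287 -0.934
outer loop
vertex -0.703 -3.02 -2.269
vertex -0.148 -3.197 -2.45
vertex -0.694 -3.466 -2.408
endloop
endfacet
facet normal -0.793 -0.196 0.576
outer loop
vertex -0.703 -3.02 -2.269
vertex -0.694 -3.466 -2.408
vertex 0.108 -3.543 -1.33
endloop
endfacet
facet normal -0.214 0.288 -0.934
outer loop
vertex -0.694 -3.466 -2.408
vertex -0.148 -3.197 -2.45
vertex -0.365 -3.754 -2.572
endloop
endfacet
facet normal -0.522 -0.786 0.332
outer loop
vertex -0.694 -3.466 -2.408
vertex -0.365 -3.754 -2.572
vertex 0.108 -3.543 -1.33
endloop
endfacet
facet normal -0.214 0.288 -0.933
outer loop
vertex -0.365 -3.754 -2.572
vertex -0.148 -3.197 -2.45
vertex 0.091 -3.716 -2.665
endloop
endfacet
facet normal 0.108 -0.986 0.126
outer loop
vertex -0.365 -3.754 -2.572
vertex 0.091 -3.716 -2.665
vertex 0.108 -3.543 -1.33
endloop
endfacet
facet normal -0.214 0.288 -0.933
outer loop
vertex 0.091 -3.716 -2.665
vertex -0.148 -3.197 -2.45
vertex 0.407 -3.374 -2.632
endloop
endfacet
facet normal 0.728 -0.681 0.079
outer loop
vertex 0.091 -3.716 -2.665
vertex 0.407 -3.374 -2.632
vertex 0.108 -3.543 -1.33
endloop
endfacet
facet normal -0.214 0.289 -0.933
outer loop
vertex 0.407 -3.374 -2.632
vertex -0.148 -3.197 -2.45
vertex 0.398 -2.929 -2.492
endloop
endfacet
facet normal 0.975 -0.049 0.218
outer loop
vertex 0.407 -3.374 -2.632
vertex 0.398 -2.929 -2.492
vertex 0.108 -3.543 -1.33
endloop
endfacet
facet normal -0.803 -0.596 0.004
outer loop
vertex 2.18 -1.29 -0.669
vertex 1.672 -0.601 -0.095
vertex 1.661 -0.599 -1.956
endloop
endfacet
facet normal 0.492 -0.668 -0.557
outer loop
vertex 3.388 0.681 -1.965
vertex 2.18 -1.29 -0.669
vertex 1.661 -0.599 -1.956
endloop
endfacet
facet normal -0.803 -0.596 0.004
outer loop
vertex 1.661 -0.599 -1.956
vertex 1.672 -0.601 -0.095
vertex 1.153 0.089 -1.382
endloop
endfacet
facet normal -0.335 0.446 -0.830
outer loop
vertex 1.153 0.089 -1.382
vertex 3.388 0.681 -1.965
vertex 1.661 -0.599 -1.956
endloop
endfacet
facet normal 0.334 -0.445 0.831
outer loop
vertex 2.18 -1.29 -0.669
vertex 3.399 0.679 -0.104
vertex 1.672 -0.601 -0.095
endloop
endfacet
facet normal 0.493 -0.668 -0.557
outer loop
vertex 3.907 -0.009 -0.678
vertex 2.18 -1.29 -0.669
vertex 3.388 0.681 -1.965
endloop
endfacet
facet normal 0.335 -0.446 0.830
outer loop
vertex 3.907 -0.009 -0.678
vertex 3.399 0.679 -0.104
vertex 2.18 -1.29 -0.669
endloop
endfacet
facet normal -0.493 0.669 0.557
outer loop
vertex 1.672 -0.601 -0.095
vertex 3.399 0.679 -0.104
vertex 1.153 0.089 -1.382
endloop
endfacet
facet normal -0.335 0.445 -0.831
outer loop
vertex 2.88 1.37 -1.391
vertex 3.388 0.681 -1.965
vertex 1.153 0.089 -1.382
endloop
endfacet
facet normal -0.493 0.668 0.557
outer loop
vertex 1.153 0.089 -1.382
vertex 3.399 0.679 -0.104
vertex 2.88 1.37 -1.391
endloop
endfacet
facet normal 0.803 0.596 -0.004
outer loop
vertex 2.88 1.37 -1.391
vertex 3.907 -0.009 -0.678
vertex 3.388 0.681 -1.965
endloop
endfacet
facet normal 0.803 0.596 -0.004
outer loop
vertex 3.399 0.679 -0.104
vertex 3.907 -0.009 -0.678
vertex 2.88 1.37 -1.391
endloop
endfacet
facet normal -0.772 0.636 -0.006
outer loop
vertex -4.552 2.175 -1.876
vertex -4.092 2.73 -2.267
vertex -4.914 1.726 -2.94
endloop
endfacet
facet normal -0.560 -0.678 0.477
outer loop
vertex -3.848 0.85 -2.933
vertex -4.552 2.175 -1.876
vertex -4.914 1.726 -2.94
endloop
endfacet
facet normal -0.772 0.635 -0.005
outer loop
vertex -4.914 1.726 -2.94
vertex -4.092 2.73 -2.267
vertex -4.455 2.281 -3.331
endloop
endfacet
facet normal -0.299 -0.371 -0.879
outer loop
vertex -4.455 2.281 -3.331
vertex -3.848 0.85 -2.933
vertex -4.914 1.726 -2.94
endloop
endfacet
facet normal 0.299 0.371 0.879
outer loop
vertex -4.552 2.175 -1.876
vertex -3.026 1.854 -2.26
vertex -4.092 2.73 -2.267
endloop
endfacet
facet normal -0.560 -0.678 0.477
outer loop
vertex -3.485 1.299 -1.869
vertex -4.552 2.175 -1.876
vertex -3.848 0.85 -2.933
endloop
endfacet
facet normal 0.299 0.372 0.879
outer loop
vertex -3.485 1.299 -1.869
vertex -3.026 1.854 -2.26
vertex -4.552 2.175 -1.876
endloop
endfacet
facet normal 0.560 0.678 -0.477
outer loop
vertex -4.092 2.73 -2.267
vertex -3.026 1.854 -2.26
vertex -4.455 2.281 -3.331
endloop
endfacet
facet normal -0.299 -0.371 -0.879
outer loop
vertex -3.388 1.405 -3.324
vertex -3.848 0.85 -2.933
vertex -4.455 2.281 -3.331
endloop
endfacet
facet normal 0.560 0.678 -0.477
outer loop
vertex -4.455 2.281 -3.331
vertex -3.026 1.854 -2.26
vertex -3.388 1.405 -3.324
endloop
endfacet
facet normal 0.772 -0.636 0.005
outer loop
vertex -3.388 1.405 -3.324
vertex -3.485 1.299 -1.869
vertex -3.848 0.85 -2.933
endloop
endfacet
facet normal 0.772 -0.635 0.005
outer loop
vertex -3.026 1.854 -2.26
vertex -3.485 1.299 -1.869
vertex -3.388 1.405 -3.324
endloop
endfacet

endsolid


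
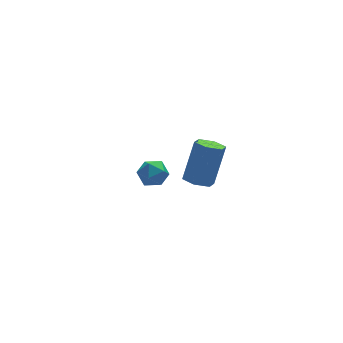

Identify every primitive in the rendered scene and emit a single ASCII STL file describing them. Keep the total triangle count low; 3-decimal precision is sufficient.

solid 
facet normal -0.404 -0.255 -0.878
outer loop
vertex 2.469 -3.723 2.452
vertex 1.781 -3.477 2.697
vertex 2.257 -2.991 2.337
endloop
endfacet
facet normal 0.872 0.181 -0.454
outer loop
vertex 2.469 -3.723 2.452
vertex 2.257 -2.991 2.337
vertex 3.346 -3.168 4.358
endloop
endfacet
facet normal 0.872 0.180 -0.454
outer loop
vertex 3.346 -3.168 4.358
vertex 2.257 -2.991 2.337
vertex 3.135 -2.437 4.242
endloop
endfacet
facet normal 0.404 0.256 0.878
outer loop
vertex 3.346 -3.168 4.358
vertex 3.135 -2.437 4.242
vertex 2.659 -2.923 4.603
endloop
endfacet
facet normal -0.404 -0.255 -0.878
outer loop
vertex 2.257 -2.991 2.337
vertex 1.781 -3.477 2.697
vertex 1.57 -2.746 2.582
endloop
endfacet
facet normal 0.198 0.913 -0.357
outer loop
vertex 2.257 -2.991 2.337
vertex 1.57 -2.746 2.582
vertex 3.135 -2.437 4.242
endloop
endfacet
facet normal 0.198 0.913 -0.357
outer loop
vertex 3.135 -2.437 4.242
vertex 1.57 -2.746 2.582
vertex 2.448 -2.192 4.487
endloop
endfacet
facet normal 0.404 0.256 0.878
outer loop
vertex 3.135 -2.437 4.242
vertex 2.448 -2.192 4.487
vertex 2.659 -2.923 4.603
endloop
endfacet
facet normal -0.404 -0.255 -0.878
outer loop
vertex 1.57 -2.746 2.582
vertex 1.781 -3.477 2.697
vertex 1.094 -3.232 2.942
endloop
endfacet
facet normal -0.674 0.732 0.098
outer loop
vertex 1.57 -2.746 2.582
vertex 1.094 -3.232 2.942
vertex 2.448 -2.192 4.487
endloop
endfacet
facet normal -0.673 0.733 0.096
outer loop
vertex 2.448 -2.192 4.487
vertex 1.094 -3.232 2.942
vertex 1.971 -2.677 4.848
endloop
endfacet
facet normal 0.404 0.256 0.878
outer loop
vertex 2.448 -2.192 4.487
vertex 1.971 -2.677 4.848
vertex 2.659 -2.923 4.603
endloop
endfacet
facet normal -0.404 -0.256 -0.878
outer loop
vertex 1.094 -3.232 2.942
vertex 1.781 -3.477 2.697
vertex 1.305 -3.963 3.058
endloop
endfacet
facet normal -0.873 -0.180 0.454
outer loop
vertex 1.094 -3.232 2.942
vertex 1.305 -3.963 3.058
vertex 1.971 -2.677 4.848
endloop
endfacet
facet normal -0.872 -0.181 0.455
outer loop
vertex 1.971 -2.677 4.848
vertex 1.305 -3.963 3.058
vertex 2.183 -3.409 4.963
endloop
endfacet
facet normal 0.404 0.255 0.878
outer loop
vertex 1.971 -2.677 4.848
vertex 2.183 -3.409 4.963
vertex 2.659 -2.923 4.603
endloop
endfacet
facet normal -0.404 -0.256 -0.878
outer loop
vertex 1.305 -3.963 3.058
vertex 1.781 -3.477 2.697
vertex 1.992 -4.208 2.813
endloop
endfacet
facet normal -0.198 -0.913 0.357
outer loop
vertex 1.305 -3.963 3.058
vertex 1.992 -4.208 2.813
vertex 2.183 -3.409 4.963
endloop
endfacet
facet normal -0.198 -0.913 0.357
outer loop
vertex 2.183 -3.409 4.963
vertex 1.992 -4.208 2.813
vertex 2.87 -3.654 4.718
endloop
endfacet
facet normal 0.404 0.255 0.878
outer loop
vertex 2.183 -3.409 4.963
vertex 2.87 -3.654 4.718
vertex 2.659 -2.923 4.603
endloop
endfacet
facet normal -0.404 -0.256 -0.878
outer loop
vertex 1.992 -4.208 2.813
vertex 1.781 -3.477 2.697
vertex 2.469 -3.723 2.452
endloop
endfacet
facet normal 0.673 -0.734 -0.097
outer loop
vertex 1.992 -4.208 2.813
vertex 2.469 -3.723 2.452
vertex 2.87 -3.654 4.718
endloop
endfacet
facet normal 0.674 -0.732 -0.097
outer loop
vertex 2.87 -3.654 4.718
vertex 2.469 -3.723 2.452
vertex 3.346 -3.168 4.358
endloop
endfacet
facet normal 0.404 0.255 0.878
outer loop
vertex 2.87 -3.654 4.718
vertex 3.346 -3.168 4.358
vertex 2.659 -2.923 4.603
endloop
endfacet
facet normal -0.533 0.527 0.662
outer loop
vertex 1.708 3.124 -1.986
vertex 2.292 2.922 -1.355
vertex 2.403 3.649 -1.844
endloop
endfacet
facet normal -0.603 0.797 0.006
outer loop
vertex 1.708 3.124 -1.986
vertex 2.403 3.649 -1.844
vertex 2.151 3.464 -2.67
endloop
endfacet
facet normal -0.863 0.284 -0.418
outer loop
vertex 1.708 3.124 -1.986
vertex 2.151 3.464 -2.67
vertex 1.884 2.622 -2.691
endloop
endfacet
facet normal -0.953 -0.303 -0.022
outer loop
vertex 1.708 3.124 -1.986
vertex 1.884 2.622 -2.691
vertex 1.971 2.288 -1.878
endloop
endfacet
facet normal -0.749 -0.152 0.645
outer loop
vertex 1.708 3.124 -1.986
vertex 1.971 2.288 -1.878
vertex 2.292 2.922 -1.355
endloop
endfacet
facet normal 0.047 0.972 -0.232
outer loop
vertex 2.151 3.464 -2.67
vertex 2.403 3.649 -1.844
vertex 3.009 3.472 -2.462
endloop
endfacet
facet normal 0.160 0.534 0.830
outer loop
vertex 2.403 3.649 -1.844
vertex 2.292 2.922 -1.355
vertex 3.096 3.138 -1.649
endloop
endfacet
facet normal -0.189 -0.566 0.802
outer loop
vertex 2.292 2.922 -1.355
vertex 1.971 2.288 -1.878
vertex 2.829 2.296 -1.67
endloop
endfacet
facet normal -0.519 -0.809 -0.277
outer loop
vertex 1.971 2.288 -1.878
vertex 1.884 2.622 -2.691
vertex 2.577 2.111 -2.496
endloop
endfacet
facet normal -0.373 0.141 -0.917
outer loop
vertex 1.884 2.622 -2.691
vertex 2.151 3.464 -2.67
vertex 2.688 2.838 -2.985
endloop
endfacet
facet normal 0.953 0.303 0.022
outer loop
vertex 3.272 2.636 -2.354
vertex 3.009 3.472 -2.462
vertex 3.096 3.138 -1.649
endloop
endfacet
facet normal 0.863 -0.284 0.418
outer loop
vertex 3.272 2.636 -2.354
vertex 3.096 3.138 -1.649
vertex 2.829 2.296 -1.67
endloop
endfacet
facet normal 0.603 -0.797 -0.006
outer loop
vertex 3.272 2.636 -2.354
vertex 2.829 2.296 -1.67
vertex 2.577 2.111 -2.496
endloop
endfacet
facet normal 0.533 -0.527 -0.662
outer loop
vertex 3.272 2.636 -2.354
vertex 2.577 2.111 -2.496
vertex 2.688 2.838 -2.985
endloop
endfacet
facet normal 0.749 0.152 -0.645
outer loop
vertex 3.272 2.636 -2.354
vertex 2.688 2.838 -2.985
vertex 3.009 3.472 -2.462
endloop
endfacet
facet normal 0.519 0.809 0.277
outer loop
vertex 3.096 3.138 -1.649
vertex 3.009 3.472 -2.462
vertex 2.403 3.649 -1.844
endloop
endfacet
facet normal 0.373 -0.141 0.917
outer loop
vertex 2.829 2.296 -1.67
vertex 3.096 3.138 -1.649
vertex 2.292 2.922 -1.355
endloop
endfacet
facet normal -0.047 -0.972 0.232
outer loop
vertex 2.577 2.111 -2.496
vertex 2.829 2.296 -1.67
vertex 1.971 2.288 -1.878
endloop
endfacet
facet normal -0.160 -0.534 -0.830
outer loop
vertex 2.688 2.838 -2.985
vertex 2.577 2.111 -2.496
vertex 1.884 2.622 -2.691
endloop
endfacet
facet normal 0.189 0.566 -0.802
outer loop
vertex 3.009 3.472 -2.462
vertex 2.688 2.838 -2.985
vertex 2.151 3.464 -2.67
endloop
endfacet

endsolid


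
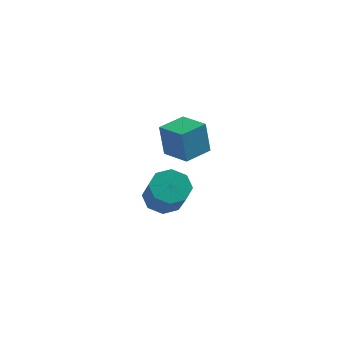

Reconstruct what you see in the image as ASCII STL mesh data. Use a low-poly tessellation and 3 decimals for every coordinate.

solid 
facet normal -0.307 0.562 -0.768
outer loop
vertex 3.657 -1.74 -4.641
vertex 2.915 -1.43 -4.117
vertex 3.816 -1.133 -4.26
endloop
endfacet
facet normal 0.927 -0.007 -0.376
outer loop
vertex 3.657 -1.74 -4.641
vertex 3.816 -1.133 -4.26
vertex 4.247 -2.82 -3.168
endloop
endfacet
facet normal 0.926 -0.007 -0.377
outer loop
vertex 4.247 -2.82 -3.168
vertex 3.816 -1.133 -4.26
vertex 4.407 -2.213 -2.786
endloop
endfacet
facet normal 0.307 -0.564 0.767
outer loop
vertex 4.247 -2.82 -3.168
vertex 4.407 -2.213 -2.786
vertex 3.505 -2.51 -2.643
endloop
endfacet
facet normal -0.307 0.562 -0.768
outer loop
vertex 3.816 -1.133 -4.26
vertex 2.915 -1.43 -4.117
vertex 3.448 -0.699 -3.795
endloop
endfacet
facet normal 0.809 0.579 0.100
outer loop
vertex 3.816 -1.133 -4.26
vertex 3.448 -0.699 -3.795
vertex 4.407 -2.213 -2.786
endloop
endfacet
facet normal 0.809 0.579 0.101
outer loop
vertex 4.407 -2.213 -2.786
vertex 3.448 -0.699 -3.795
vertex 4.038 -1.779 -2.321
endloop
endfacet
facet normal 0.307 -0.562 0.768
outer loop
vertex 4.407 -2.213 -2.786
vertex 4.038 -1.779 -2.321
vertex 3.505 -2.51 -2.643
endloop
endfacet
facet normal -0.308 0.563 -0.767
outer loop
vertex 3.448 -0.699 -3.795
vertex 2.915 -1.43 -4.117
vertex 2.767 -0.694 -3.518
endloop
endfacet
facet normal 0.217 0.827 0.519
outer loop
vertex 3.448 -0.699 -3.795
vertex 2.767 -0.694 -3.518
vertex 4.038 -1.779 -2.321
endloop
endfacet
facet normal 0.217 0.827 0.519
outer loop
vertex 4.038 -1.779 -2.321
vertex 2.767 -0.694 -3.518
vertex 3.358 -1.774 -2.045
endloop
endfacet
facet normal 0.307 -0.562 0.768
outer loop
vertex 4.038 -1.779 -2.321
vertex 3.358 -1.774 -2.045
vertex 3.505 -2.51 -2.643
endloop
endfacet
facet normal -0.308 0.563 -0.767
outer loop
vertex 2.767 -0.694 -3.518
vertex 2.915 -1.43 -4.117
vertex 2.173 -1.12 -3.592
endloop
endfacet
facet normal -0.502 0.589 0.633
outer loop
vertex 2.767 -0.694 -3.518
vertex 2.173 -1.12 -3.592
vertex 3.358 -1.774 -2.045
endloop
endfacet
facet normal -0.501 0.590 0.633
outer loop
vertex 3.358 -1.774 -2.045
vertex 2.173 -1.12 -3.592
vertex 2.763 -2.2 -2.119
endloop
endfacet
facet normal 0.307 -0.562 0.768
outer loop
vertex 3.358 -1.774 -2.045
vertex 2.763 -2.2 -2.119
vertex 3.505 -2.51 -2.643
endloop
endfacet
facet normal -0.307 0.564 -0.767
outer loop
vertex 2.173 -1.12 -3.592
vertex 2.915 -1.43 -4.117
vertex 2.013 -1.727 -3.974
endloop
endfacet
facet normal -0.926 0.007 0.376
outer loop
vertex 2.173 -1.12 -3.592
vertex 2.013 -1.727 -3.974
vertex 2.763 -2.2 -2.119
endloop
endfacet
facet normal -0.926 0.007 0.376
outer loop
vertex 2.763 -2.2 -2.119
vertex 2.013 -1.727 -3.974
vertex 2.604 -2.807 -2.5
endloop
endfacet
facet normal 0.307 -0.562 0.768
outer loop
vertex 2.763 -2.2 -2.119
vertex 2.604 -2.807 -2.5
vertex 3.505 -2.51 -2.643
endloop
endfacet
facet normal -0.307 0.562 -0.768
outer loop
vertex 2.013 -1.727 -3.974
vertex 2.915 -1.43 -4.117
vertex 2.382 -2.161 -4.439
endloop
endfacet
facet normal -0.809 -0.580 -0.101
outer loop
vertex 2.013 -1.727 -3.974
vertex 2.382 -2.161 -4.439
vertex 2.604 -2.807 -2.5
endloop
endfacet
facet normal -0.809 -0.579 -0.100
outer loop
vertex 2.604 -2.807 -2.5
vertex 2.382 -2.161 -4.439
vertex 2.972 -3.241 -2.965
endloop
endfacet
facet normal 0.307 -0.562 0.768
outer loop
vertex 2.604 -2.807 -2.5
vertex 2.972 -3.241 -2.965
vertex 3.505 -2.51 -2.643
endloop
endfacet
facet normal -0.307 0.562 -0.768
outer loop
vertex 2.382 -2.161 -4.439
vertex 2.915 -1.43 -4.117
vertex 3.062 -2.166 -4.715
endloop
endfacet
facet normal -0.217 -0.827 -0.519
outer loop
vertex 2.382 -2.161 -4.439
vertex 3.062 -2.166 -4.715
vertex 2.972 -3.241 -2.965
endloop
endfacet
facet normal -0.217 -0.827 -0.519
outer loop
vertex 2.972 -3.241 -2.965
vertex 3.062 -2.166 -4.715
vertex 3.653 -3.246 -3.242
endloop
endfacet
facet normal 0.308 -0.563 0.767
outer loop
vertex 2.972 -3.241 -2.965
vertex 3.653 -3.246 -3.242
vertex 3.505 -2.51 -2.643
endloop
endfacet
facet normal -0.307 0.562 -0.768
outer loop
vertex 3.062 -2.166 -4.715
vertex 2.915 -1.43 -4.117
vertex 3.657 -1.74 -4.641
endloop
endfacet
facet normal 0.501 -0.590 -0.633
outer loop
vertex 3.062 -2.166 -4.715
vertex 3.657 -1.74 -4.641
vertex 3.653 -3.246 -3.242
endloop
endfacet
facet normal 0.502 -0.589 -0.633
outer loop
vertex 3.653 -3.246 -3.242
vertex 3.657 -1.74 -4.641
vertex 4.247 -2.82 -3.168
endloop
endfacet
facet normal 0.308 -0.563 0.767
outer loop
vertex 3.653 -3.246 -3.242
vertex 4.247 -2.82 -3.168
vertex 3.505 -2.51 -2.643
endloop
endfacet
facet normal -0.545 -0.836 -0.066
outer loop
vertex 2.846 2.122 -2.296
vertex 1.58 2.962 -2.479
vertex 3.083 2.104 -4.02
endloop
endfacet
facet normal 0.828 -0.549 0.119
outer loop
vertex 3.9 3.358 -3.921
vertex 2.846 2.122 -2.296
vertex 3.083 2.104 -4.02
endloop
endfacet
facet normal -0.545 -0.836 -0.066
outer loop
vertex 3.083 2.104 -4.02
vertex 1.58 2.962 -2.479
vertex 1.817 2.944 -4.203
endloop
endfacet
facet normal 0.136 -0.011 -0.991
outer loop
vertex 1.817 2.944 -4.203
vertex 3.9 3.358 -3.921
vertex 3.083 2.104 -4.02
endloop
endfacet
facet normal -0.136 0.011 0.991
outer loop
vertex 2.846 2.122 -2.296
vertex 2.397 4.216 -2.38
vertex 1.58 2.962 -2.479
endloop
endfacet
facet normal 0.828 -0.549 0.119
outer loop
vertex 3.663 3.376 -2.197
vertex 2.846 2.122 -2.296
vertex 3.9 3.358 -3.921
endloop
endfacet
facet normal -0.136 0.011 0.991
outer loop
vertex 3.663 3.376 -2.197
vertex 2.397 4.216 -2.38
vertex 2.846 2.122 -2.296
endloop
endfacet
facet normal -0.828 0.549 -0.119
outer loop
vertex 1.58 2.962 -2.479
vertex 2.397 4.216 -2.38
vertex 1.817 2.944 -4.203
endloop
endfacet
facet normal 0.136 -0.011 -0.991
outer loop
vertex 2.634 4.198 -4.104
vertex 3.9 3.358 -3.921
vertex 1.817 2.944 -4.203
endloop
endfacet
facet normal -0.828 0.549 -0.119
outer loop
vertex 1.817 2.944 -4.203
vertex 2.397 4.216 -2.38
vertex 2.634 4.198 -4.104
endloop
endfacet
facet normal 0.545 0.836 0.066
outer loop
vertex 2.634 4.198 -4.104
vertex 3.663 3.376 -2.197
vertex 3.9 3.358 -3.921
endloop
endfacet
facet normal 0.545 0.836 0.066
outer loop
vertex 2.397 4.216 -2.38
vertex 3.663 3.376 -2.197
vertex 2.634 4.198 -4.104
endloop
endfacet

endsolid


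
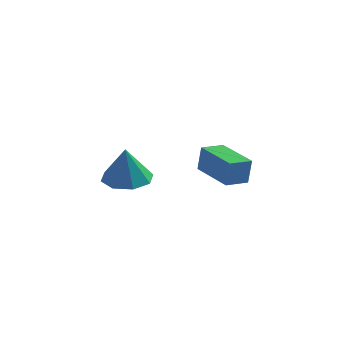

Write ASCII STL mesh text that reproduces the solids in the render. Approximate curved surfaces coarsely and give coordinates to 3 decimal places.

solid 
facet normal -0.781 0.622 0.058
outer loop
vertex 0.807 2.809 2.125
vertex 1.391 3.552 2.025
vertex 0.688 2.759 1.063
endloop
endfacet
facet normal -0.614 -0.782 0.106
outer loop
vertex 2.109 1.628 0.955
vertex 0.807 2.809 2.125
vertex 0.688 2.759 1.063
endloop
endfacet
facet normal -0.781 0.621 0.059
outer loop
vertex 0.688 2.759 1.063
vertex 1.391 3.552 2.025
vertex 1.271 3.502 0.962
endloop
endfacet
facet normal -0.113 -0.047 -0.993
outer loop
vertex 1.271 3.502 0.962
vertex 2.109 1.628 0.955
vertex 0.688 2.759 1.063
endloop
endfacet
facet normal 0.112 0.046 0.993
outer loop
vertex 0.807 2.809 2.125
vertex 2.812 2.421 1.917
vertex 1.391 3.552 2.025
endloop
endfacet
facet normal -0.614 -0.782 0.106
outer loop
vertex 2.229 1.678 2.018
vertex 0.807 2.809 2.125
vertex 2.109 1.628 0.955
endloop
endfacet
facet normal 0.112 0.047 0.993
outer loop
vertex 2.229 1.678 2.018
vertex 2.812 2.421 1.917
vertex 0.807 2.809 2.125
endloop
endfacet
facet normal 0.614 0.782 -0.106
outer loop
vertex 1.391 3.552 2.025
vertex 2.812 2.421 1.917
vertex 1.271 3.502 0.962
endloop
endfacet
facet normal -0.111 -0.046 -0.993
outer loop
vertex 2.693 2.371 0.855
vertex 2.109 1.628 0.955
vertex 1.271 3.502 0.962
endloop
endfacet
facet normal 0.614 0.782 -0.106
outer loop
vertex 1.271 3.502 0.962
vertex 2.812 2.421 1.917
vertex 2.693 2.371 0.855
endloop
endfacet
facet normal 0.781 -0.622 -0.059
outer loop
vertex 2.693 2.371 0.855
vertex 2.229 1.678 2.018
vertex 2.109 1.628 0.955
endloop
endfacet
facet normal 0.782 -0.621 -0.058
outer loop
vertex 2.812 2.421 1.917
vertex 2.229 1.678 2.018
vertex 2.693 2.371 0.855
endloop
endfacet
facet normal -0.024 0.159 -0.987
outer loop
vertex -1.754 2.668 -0.32
vertex -2.29 3.488 -0.175
vertex -1.323 3.285 -0.231
endloop
endfacet
facet normal 0.727 -0.564 0.391
outer loop
vertex -1.754 2.668 -0.32
vertex -1.323 3.285 -0.231
vertex -2.25 3.232 1.415
endloop
endfacet
facet normal -0.024 0.158 -0.987
outer loop
vertex -1.323 3.285 -0.231
vertex -2.29 3.488 -0.175
vertex -1.458 4.021 -0.11
endloop
endfacet
facet normal 0.868 0.078 0.491
outer loop
vertex -1.323 3.285 -0.231
vertex -1.458 4.021 -0.11
vertex -2.25 3.232 1.415
endloop
endfacet
facet normal -0.025 0.159 -0.987
outer loop
vertex -1.458 4.021 -0.11
vertex -2.29 3.488 -0.175
vertex -2.081 4.444 -0.026
endloop
endfacet
facet normal 0.507 0.630 0.589
outer loop
vertex -1.458 4.021 -0.11
vertex -2.081 4.444 -0.026
vertex -2.25 3.232 1.415
endloop
endfacet
facet normal -0.024 0.159 -0.987
outer loop
vertex -2.081 4.444 -0.026
vertex -2.29 3.488 -0.175
vertex -2.827 4.307 -0.03
endloop
endfacet
facet normal -0.144 0.766 0.627
outer loop
vertex -2.081 4.444 -0.026
vertex -2.827 4.307 -0.03
vertex -2.25 3.232 1.415
endloop
endfacet
facet normal -0.025 0.158 -0.987
outer loop
vertex -2.827 4.307 -0.03
vertex -2.29 3.488 -0.175
vertex -3.257 3.69 -0.118
endloop
endfacet
facet normal -0.703 0.407 0.583
outer loop
vertex -2.827 4.307 -0.03
vertex -3.257 3.69 -0.118
vertex -2.25 3.232 1.415
endloop
endfacet
facet normal -0.025 0.158 -0.987
outer loop
vertex -3.257 3.69 -0.118
vertex -2.29 3.488 -0.175
vertex -3.122 2.954 -0.239
endloop
endfacet
facet normal -0.843 -0.234 0.484
outer loop
vertex -3.257 3.69 -0.118
vertex -3.122 2.954 -0.239
vertex -2.25 3.232 1.415
endloop
endfacet
facet normal -0.026 0.158 -0.987
outer loop
vertex -3.122 2.954 -0.239
vertex -2.29 3.488 -0.175
vertex -2.499 2.531 -0.323
endloop
endfacet
facet normal -0.482 -0.786 0.386
outer loop
vertex -3.122 2.954 -0.239
vertex -2.499 2.531 -0.323
vertex -2.25 3.232 1.415
endloop
endfacet
facet normal -0.025 0.158 -0.987
outer loop
vertex -2.499 2.531 -0.323
vertex -2.29 3.488 -0.175
vertex -1.754 2.668 -0.32
endloop
endfacet
facet normal 0.168 -0.922 0.348
outer loop
vertex -2.499 2.531 -0.323
vertex -1.754 2.668 -0.32
vertex -2.25 3.232 1.415
endloop
endfacet

endsolid


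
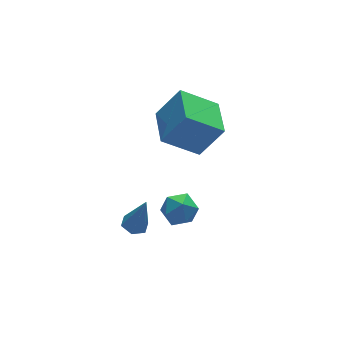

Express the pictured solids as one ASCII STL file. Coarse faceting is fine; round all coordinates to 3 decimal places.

solid 
facet normal -0.544 0.182 -0.819
outer loop
vertex 0.363 2.458 1.95
vertex 0.991 4.165 1.913
vertex 1.793 1.908 0.878
endloop
endfacet
facet normal -0.345 -0.938 0.021
outer loop
vertex 2.729 1.595 2.287
vertex 0.363 2.458 1.95
vertex 1.793 1.908 0.878
endloop
endfacet
facet normal -0.544 0.182 -0.819
outer loop
vertex 1.793 1.908 0.878
vertex 0.991 4.165 1.913
vertex 2.422 3.616 0.841
endloop
endfacet
facet normal 0.765 -0.294 -0.573
outer loop
vertex 2.422 3.616 0.841
vertex 2.729 1.595 2.287
vertex 1.793 1.908 0.878
endloop
endfacet
facet normal -0.765 0.294 0.573
outer loop
vertex 0.363 2.458 1.95
vertex 1.927 3.852 3.322
vertex 0.991 4.165 1.913
endloop
endfacet
facet normal -0.345 -0.938 0.020
outer loop
vertex 1.298 2.144 3.359
vertex 0.363 2.458 1.95
vertex 2.729 1.595 2.287
endloop
endfacet
facet normal -0.765 0.294 0.573
outer loop
vertex 1.298 2.144 3.359
vertex 1.927 3.852 3.322
vertex 0.363 2.458 1.95
endloop
endfacet
facet normal 0.345 0.938 -0.021
outer loop
vertex 0.991 4.165 1.913
vertex 1.927 3.852 3.322
vertex 2.422 3.616 0.841
endloop
endfacet
facet normal 0.765 -0.294 -0.573
outer loop
vertex 3.357 3.302 2.25
vertex 2.729 1.595 2.287
vertex 2.422 3.616 0.841
endloop
endfacet
facet normal 0.346 0.938 -0.020
outer loop
vertex 2.422 3.616 0.841
vertex 1.927 3.852 3.322
vertex 3.357 3.302 2.25
endloop
endfacet
facet normal 0.544 -0.182 0.819
outer loop
vertex 3.357 3.302 2.25
vertex 1.298 2.144 3.359
vertex 2.729 1.595 2.287
endloop
endfacet
facet normal 0.544 -0.183 0.819
outer loop
vertex 1.927 3.852 3.322
vertex 1.298 2.144 3.359
vertex 3.357 3.302 2.25
endloop
endfacet
facet normal -0.211 0.182 -0.960
outer loop
vertex -0.268 2.389 -3.282
vertex -0.838 2.452 -3.145
vertex -0.479 2.92 -3.135
endloop
endfacet
facet normal 0.933 0.331 0.145
outer loop
vertex -0.268 2.389 -3.282
vertex -0.479 2.92 -3.135
vertex -0.462 2.128 -1.435
endloop
endfacet
facet normal -0.211 0.182 -0.960
outer loop
vertex -0.479 2.92 -3.135
vertex -0.838 2.452 -3.145
vertex -1.049 2.983 -2.998
endloop
endfacet
facet normal 0.197 0.889 0.412
outer loop
vertex -0.479 2.92 -3.135
vertex -1.049 2.983 -2.998
vertex -0.462 2.128 -1.435
endloop
endfacet
facet normal -0.212 0.181 -0.960
outer loop
vertex -1.049 2.983 -2.998
vertex -0.838 2.452 -3.145
vertex -1.408 2.515 -3.007
endloop
endfacet
facet normal -0.677 0.509 0.532
outer loop
vertex -1.049 2.983 -2.998
vertex -1.408 2.515 -3.007
vertex -0.462 2.128 -1.435
endloop
endfacet
facet normal -0.212 0.181 -0.960
outer loop
vertex -1.408 2.515 -3.007
vertex -0.838 2.452 -3.145
vertex -1.197 1.984 -3.154
endloop
endfacet
facet normal -0.816 -0.431 0.385
outer loop
vertex -1.408 2.515 -3.007
vertex -1.197 1.984 -3.154
vertex -0.462 2.128 -1.435
endloop
endfacet
facet normal -0.212 0.181 -0.960
outer loop
vertex -1.197 1.984 -3.154
vertex -0.838 2.452 -3.145
vertex -0.627 1.921 -3.292
endloop
endfacet
facet normal -0.081 -0.990 0.118
outer loop
vertex -1.197 1.984 -3.154
vertex -0.627 1.921 -3.292
vertex -0.462 2.128 -1.435
endloop
endfacet
facet normal -0.211 0.182 -0.960
outer loop
vertex -0.627 1.921 -3.292
vertex -0.838 2.452 -3.145
vertex -0.268 2.389 -3.282
endloop
endfacet
facet normal 0.793 -0.609 -0.003
outer loop
vertex -0.627 1.921 -3.292
vertex -0.268 2.389 -3.282
vertex -0.462 2.128 -1.435
endloop
endfacet
facet normal -0.429 0.881 0.201
outer loop
vertex -0.017 1.777 -1.871
vertex 0.265 1.734 -1.08
vertex 0.735 2.099 -1.676
endloop
endfacet
facet normal -0.235 0.843 -0.484
outer loop
vertex -0.017 1.777 -1.871
vertex 0.735 2.099 -1.676
vertex 0.636 1.662 -2.388
endloop
endfacet
facet normal -0.565 0.281 -0.776
outer loop
vertex -0.017 1.777 -1.871
vertex 0.636 1.662 -2.388
vertex 0.106 1.028 -2.232
endloop
endfacet
facet normal -0.962 -0.027 -0.271
outer loop
vertex -0.017 1.777 -1.871
vertex 0.106 1.028 -2.232
vertex -0.123 1.073 -1.424
endloop
endfacet
facet normal -0.879 0.343 0.332
outer loop
vertex -0.017 1.777 -1.871
vertex -0.123 1.073 -1.424
vertex 0.265 1.734 -1.08
endloop
endfacet
facet normal 0.470 0.722 -0.508
outer loop
vertex 0.636 1.662 -2.388
vertex 0.735 2.099 -1.676
vertex 1.323 1.547 -1.916
endloop
endfacet
facet normal 0.155 0.784 0.602
outer loop
vertex 0.735 2.099 -1.676
vertex 0.265 1.734 -1.08
vertex 1.094 1.592 -1.108
endloop
endfacet
facet normal -0.574 -0.087 0.814
outer loop
vertex 0.265 1.734 -1.08
vertex -0.123 1.073 -1.424
vertex 0.564 0.958 -0.952
endloop
endfacet
facet normal -0.710 -0.685 -0.163
outer loop
vertex -0.123 1.073 -1.424
vertex 0.106 1.028 -2.232
vertex 0.465 0.521 -1.664
endloop
endfacet
facet normal -0.065 -0.187 -0.980
outer loop
vertex 0.106 1.028 -2.232
vertex 0.636 1.662 -2.388
vertex 0.935 0.886 -2.26
endloop
endfacet
facet normal 0.962 0.027 0.271
outer loop
vertex 1.217 0.843 -1.469
vertex 1.323 1.547 -1.916
vertex 1.094 1.592 -1.108
endloop
endfacet
facet normal 0.565 -0.281 0.776
outer loop
vertex 1.217 0.843 -1.469
vertex 1.094 1.592 -1.108
vertex 0.564 0.958 -0.952
endloop
endfacet
facet normal 0.235 -0.843 0.484
outer loop
vertex 1.217 0.843 -1.469
vertex 0.564 0.958 -0.952
vertex 0.465 0.521 -1.664
endloop
endfacet
facet normal 0.429 -0.881 -0.201
outer loop
vertex 1.217 0.843 -1.469
vertex 0.465 0.521 -1.664
vertex 0.935 0.886 -2.26
endloop
endfacet
facet normal 0.879 -0.343 -0.332
outer loop
vertex 1.217 0.843 -1.469
vertex 0.935 0.886 -2.26
vertex 1.323 1.547 -1.916
endloop
endfacet
facet normal 0.710 0.685 0.163
outer loop
vertex 1.094 1.592 -1.108
vertex 1.323 1.547 -1.916
vertex 0.735 2.099 -1.676
endloop
endfacet
facet normal 0.065 0.187 0.980
outer loop
vertex 0.564 0.958 -0.952
vertex 1.094 1.592 -1.108
vertex 0.265 1.734 -1.08
endloop
endfacet
facet normal -0.470 -0.722 0.508
outer loop
vertex 0.465 0.521 -1.664
vertex 0.564 0.958 -0.952
vertex -0.123 1.073 -1.424
endloop
endfacet
facet normal -0.155 -0.784 -0.602
outer loop
vertex 0.935 0.886 -2.26
vertex 0.465 0.521 -1.664
vertex 0.106 1.028 -2.232
endloop
endfacet
facet normal 0.574 0.087 -0.814
outer loop
vertex 1.323 1.547 -1.916
vertex 0.935 0.886 -2.26
vertex 0.636 1.662 -2.388
endloop
endfacet

endsolid
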